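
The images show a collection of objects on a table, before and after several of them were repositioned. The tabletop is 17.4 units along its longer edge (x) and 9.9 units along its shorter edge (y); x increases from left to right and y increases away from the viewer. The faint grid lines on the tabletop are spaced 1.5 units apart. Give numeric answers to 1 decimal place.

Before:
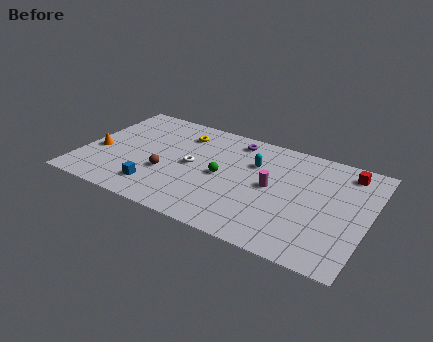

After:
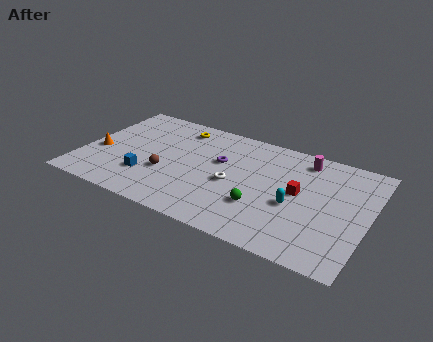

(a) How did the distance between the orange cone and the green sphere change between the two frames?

+2.6

The distance was about 7.6 in the first image and 10.2 in the second, so they moved 2.6 units further apart.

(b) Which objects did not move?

the orange cone and the brown sphere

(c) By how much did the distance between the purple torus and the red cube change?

-1.9

The distance was about 6.9 in the first image and 5.0 in the second, so they moved 1.9 units closer together.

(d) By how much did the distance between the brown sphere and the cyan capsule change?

+1.9

The distance was about 5.9 in the first image and 7.8 in the second, so they moved 1.9 units further apart.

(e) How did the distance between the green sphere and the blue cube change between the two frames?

+2.4

The distance was about 4.6 in the first image and 7.0 in the second, so they moved 2.4 units further apart.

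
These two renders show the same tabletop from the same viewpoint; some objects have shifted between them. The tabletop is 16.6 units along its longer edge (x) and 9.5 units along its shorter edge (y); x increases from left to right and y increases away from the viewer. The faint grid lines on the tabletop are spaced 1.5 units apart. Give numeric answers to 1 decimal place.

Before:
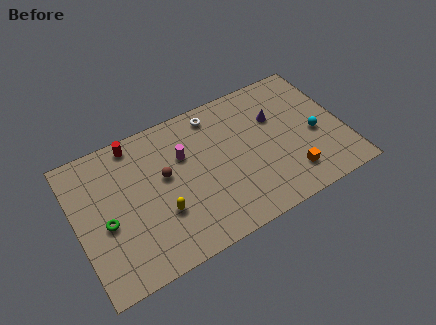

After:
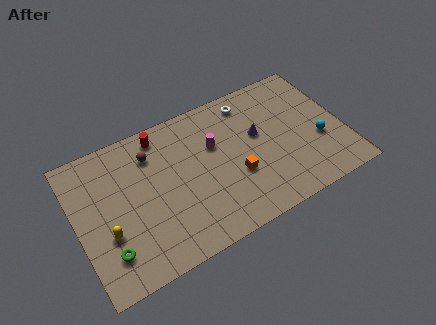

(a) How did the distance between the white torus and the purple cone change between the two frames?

-1.6

They were about 4.1 units apart before and 2.5 after — 1.6 units closer together.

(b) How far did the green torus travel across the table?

1.9

The green torus moved from about (1.7, 4.1) to (1.6, 2.2), a distance of √(0.1² + 1.9²) ≈ 1.9.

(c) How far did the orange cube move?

3.5

From (12.9, 2.0) to (9.7, 3.5), the orange cube covered √(3.2² + 1.5²) ≈ 3.5 units.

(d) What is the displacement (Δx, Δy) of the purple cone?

(-1.2, -0.7)

The purple cone was at about (12.6, 6.3) and moved to about (11.4, 5.6).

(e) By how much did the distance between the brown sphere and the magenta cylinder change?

+2.5

They were about 1.5 units apart before and 4.0 after — 2.5 units further apart.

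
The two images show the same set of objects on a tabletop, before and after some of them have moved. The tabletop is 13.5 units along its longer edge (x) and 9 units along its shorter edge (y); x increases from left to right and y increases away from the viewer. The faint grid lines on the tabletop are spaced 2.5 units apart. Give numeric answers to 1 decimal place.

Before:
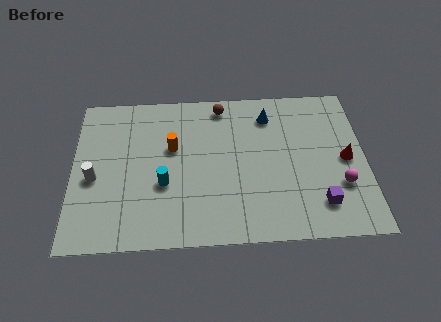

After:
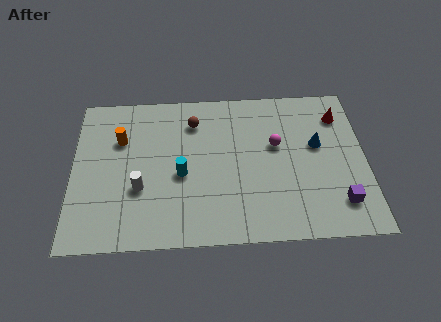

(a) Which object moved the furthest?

the magenta sphere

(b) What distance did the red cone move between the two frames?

2.6

The red cone moved from about (12.6, 4.4) to (12.4, 7.0), a distance of √(0.2² + 2.6²) ≈ 2.6.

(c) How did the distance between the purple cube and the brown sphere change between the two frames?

+0.9

The distance was about 7.4 in the first image and 8.3 in the second, so they moved 0.9 units further apart.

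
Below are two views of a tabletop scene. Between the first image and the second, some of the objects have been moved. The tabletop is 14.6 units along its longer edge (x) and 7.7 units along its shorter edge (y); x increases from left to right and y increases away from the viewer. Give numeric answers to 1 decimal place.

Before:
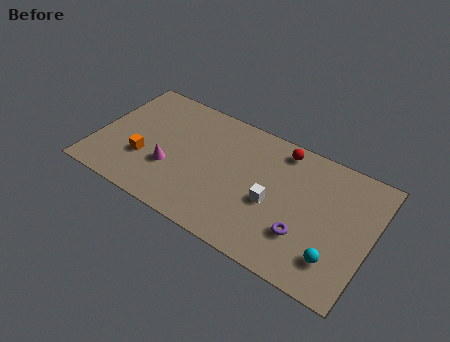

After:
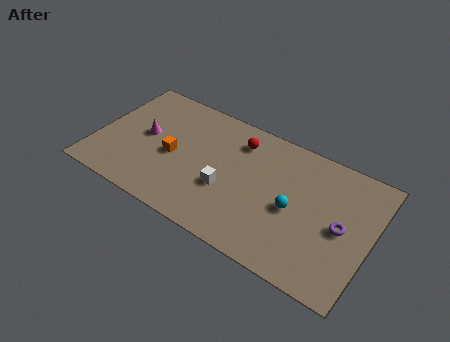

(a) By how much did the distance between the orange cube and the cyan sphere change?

-3.8

The distance was about 10.3 in the first image and 6.5 in the second, so they moved 3.8 units closer together.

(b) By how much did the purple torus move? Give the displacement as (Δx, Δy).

(1.8, 1.4)

From the two frames, the purple torus sits at roughly (11.3, 2.3) before and (13.1, 3.7) after.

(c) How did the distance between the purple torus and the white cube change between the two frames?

+4.0

Before: roughly 2.1 units apart; after: 6.1. That's 4.0 units further apart.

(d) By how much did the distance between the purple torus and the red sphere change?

+1.5

The distance was about 4.8 in the first image and 6.3 in the second, so they moved 1.5 units further apart.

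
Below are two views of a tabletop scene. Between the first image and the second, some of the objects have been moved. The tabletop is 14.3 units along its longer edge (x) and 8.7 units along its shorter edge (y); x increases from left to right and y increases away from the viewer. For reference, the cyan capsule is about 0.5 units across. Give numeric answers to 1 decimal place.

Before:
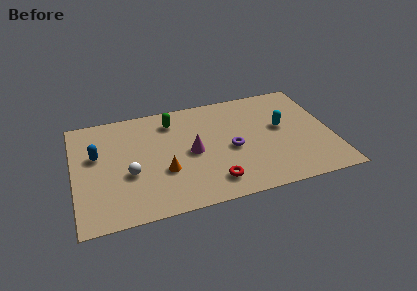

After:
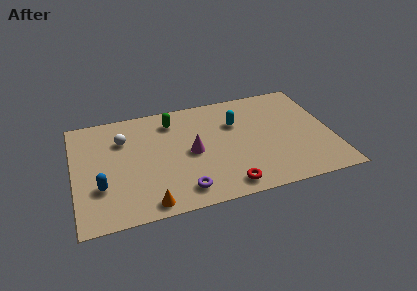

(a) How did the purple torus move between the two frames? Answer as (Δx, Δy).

(-2.9, -2.5)

The purple torus started near (8.7, 3.9) and ended near (5.8, 1.4).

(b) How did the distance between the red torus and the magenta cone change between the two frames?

+0.7

The distance was about 2.8 in the first image and 3.5 in the second, so they moved 0.7 units further apart.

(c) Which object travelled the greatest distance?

the purple torus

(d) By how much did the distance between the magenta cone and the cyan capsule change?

-2.0

They were about 5.1 units apart before and 3.1 after — 2.0 units closer together.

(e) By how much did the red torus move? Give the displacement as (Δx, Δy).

(0.7, -0.5)

From the two frames, the red torus sits at roughly (7.5, 1.6) before and (8.2, 1.1) after.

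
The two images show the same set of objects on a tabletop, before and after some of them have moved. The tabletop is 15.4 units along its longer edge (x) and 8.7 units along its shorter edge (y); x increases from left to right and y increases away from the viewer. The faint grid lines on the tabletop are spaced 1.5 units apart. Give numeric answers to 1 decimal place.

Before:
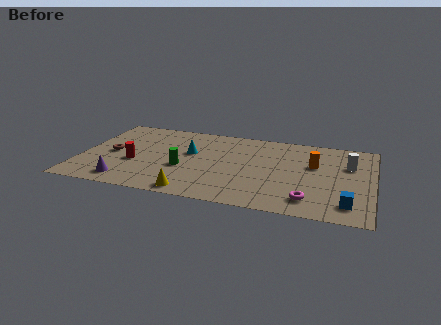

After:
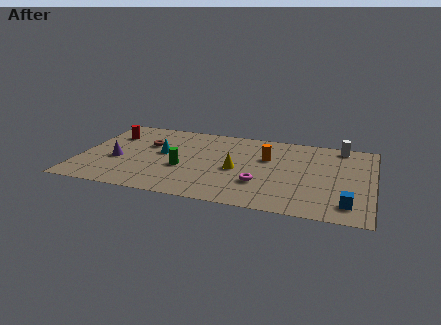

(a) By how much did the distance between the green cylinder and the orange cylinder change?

-2.3

They were about 7.1 units apart before and 4.8 after — 2.3 units closer together.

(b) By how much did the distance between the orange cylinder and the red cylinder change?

-1.2

The distance was about 9.6 in the first image and 8.4 in the second, so they moved 1.2 units closer together.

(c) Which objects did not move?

the green cylinder and the blue cube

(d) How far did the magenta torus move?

2.8

The magenta torus was near (12.2, 1.6) before and (9.6, 2.7) after, so it travelled √(2.6² + 1.1²) ≈ 2.8 units.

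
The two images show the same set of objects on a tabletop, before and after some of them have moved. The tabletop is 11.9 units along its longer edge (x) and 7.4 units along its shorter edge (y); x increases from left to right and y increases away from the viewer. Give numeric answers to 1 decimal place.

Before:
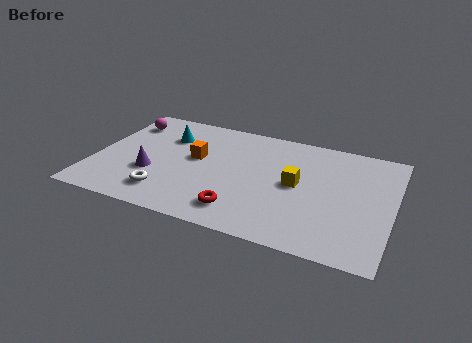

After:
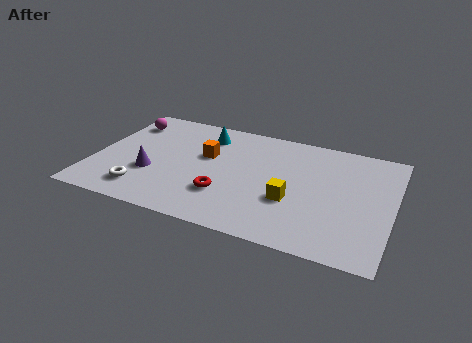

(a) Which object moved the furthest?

the cyan cone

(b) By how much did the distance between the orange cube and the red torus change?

-1.0

The distance was about 3.5 in the first image and 2.5 in the second, so they moved 1.0 units closer together.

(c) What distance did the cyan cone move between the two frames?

1.6

From (2.7, 5.3) to (4.2, 5.9), the cyan cone covered √(1.5² + 0.6²) ≈ 1.6 units.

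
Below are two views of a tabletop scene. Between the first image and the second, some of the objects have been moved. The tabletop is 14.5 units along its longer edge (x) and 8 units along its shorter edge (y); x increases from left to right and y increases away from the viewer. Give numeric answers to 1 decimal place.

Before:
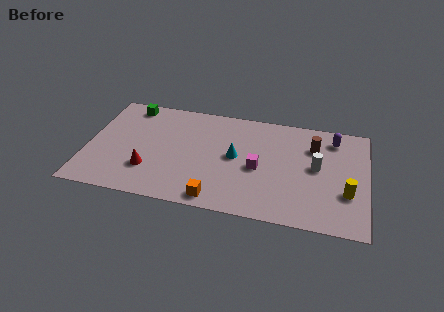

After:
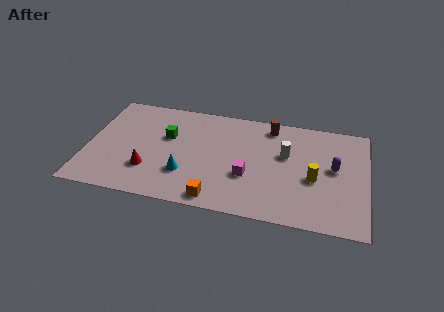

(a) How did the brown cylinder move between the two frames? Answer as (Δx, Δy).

(-2.3, 1.1)

The brown cylinder started near (11.7, 5.8) and ended near (9.4, 6.9).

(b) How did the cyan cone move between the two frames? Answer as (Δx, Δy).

(-2.5, -1.8)

The cyan cone started near (7.7, 4.2) and ended near (5.2, 2.4).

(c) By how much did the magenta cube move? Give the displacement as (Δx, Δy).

(-0.5, -0.7)

The magenta cube started near (8.9, 3.6) and ended near (8.4, 2.9).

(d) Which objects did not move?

the red cone and the orange cube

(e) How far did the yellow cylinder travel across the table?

1.8

From (13.5, 2.7) to (11.8, 3.4), the yellow cylinder covered √(1.7² + 0.7²) ≈ 1.8 units.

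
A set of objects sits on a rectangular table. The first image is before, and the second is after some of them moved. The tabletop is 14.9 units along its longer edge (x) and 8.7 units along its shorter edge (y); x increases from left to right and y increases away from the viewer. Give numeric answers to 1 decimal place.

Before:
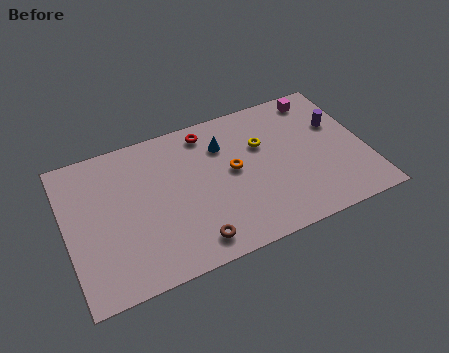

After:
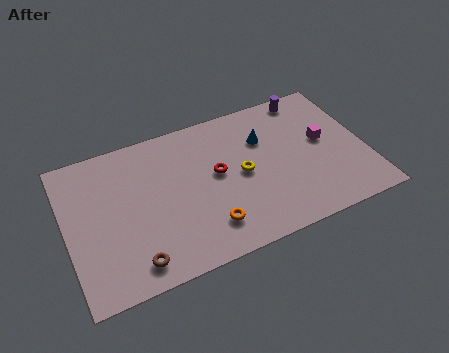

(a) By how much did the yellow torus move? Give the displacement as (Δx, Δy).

(-1.2, -1.4)

The yellow torus was at about (9.9, 5.7) and moved to about (8.7, 4.3).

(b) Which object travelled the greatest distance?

the orange torus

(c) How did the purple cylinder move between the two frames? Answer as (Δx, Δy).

(-1.2, 2.2)

From the two frames, the purple cylinder sits at roughly (13.7, 5.6) before and (12.5, 7.8) after.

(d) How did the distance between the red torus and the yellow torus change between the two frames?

-1.9

Before: roughly 3.2 units apart; after: 1.3. That's 1.9 units closer together.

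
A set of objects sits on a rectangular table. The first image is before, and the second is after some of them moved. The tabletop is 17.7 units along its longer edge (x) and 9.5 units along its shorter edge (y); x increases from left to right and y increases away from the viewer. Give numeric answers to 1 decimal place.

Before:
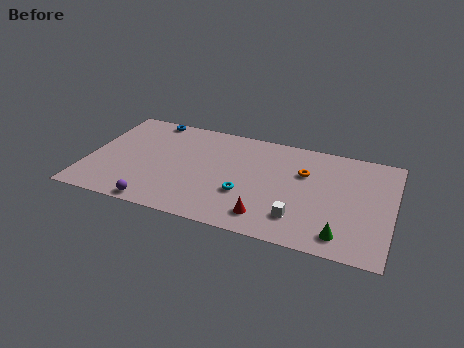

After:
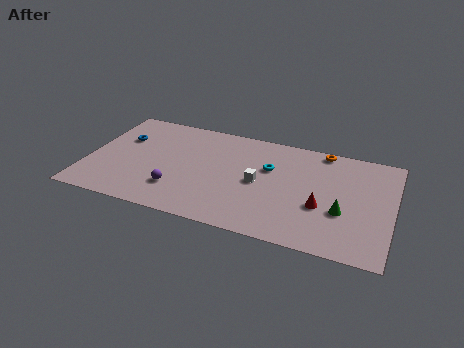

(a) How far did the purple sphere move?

2.0

The purple sphere moved from about (4.4, 0.8) to (5.4, 2.5), a distance of √(1.0² + 1.7²) ≈ 2.0.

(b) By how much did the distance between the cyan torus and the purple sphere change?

+0.7

The distance was about 5.5 in the first image and 6.2 in the second, so they moved 0.7 units further apart.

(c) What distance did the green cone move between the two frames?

2.0

From (15.0, 1.5) to (14.9, 3.5), the green cone covered √(0.1² + 2.0²) ≈ 2.0 units.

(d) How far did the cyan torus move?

3.0

From (9.3, 3.3) to (10.5, 6.1), the cyan torus covered √(1.2² + 2.8²) ≈ 3.0 units.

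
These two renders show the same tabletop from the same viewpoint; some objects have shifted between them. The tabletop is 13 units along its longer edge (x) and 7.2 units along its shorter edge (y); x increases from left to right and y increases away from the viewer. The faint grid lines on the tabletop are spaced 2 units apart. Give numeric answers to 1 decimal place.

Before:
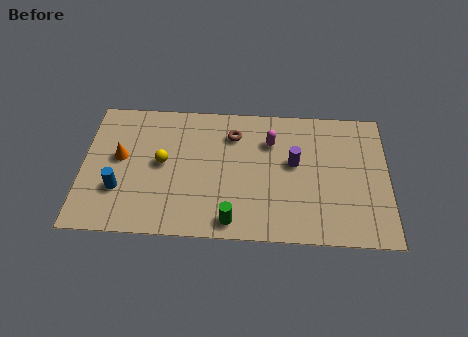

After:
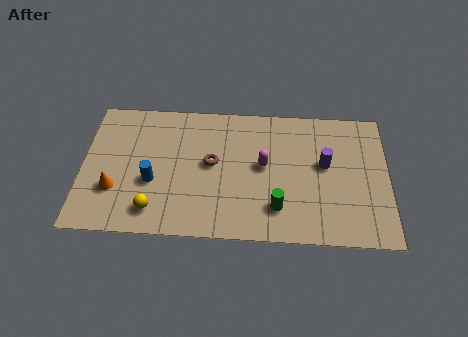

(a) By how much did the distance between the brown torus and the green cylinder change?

-1.0

The distance was about 4.6 in the first image and 3.6 in the second, so they moved 1.0 units closer together.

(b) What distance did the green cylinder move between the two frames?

2.1

The green cylinder was near (6.4, 0.9) before and (8.3, 1.7) after, so it travelled √(1.9² + 0.8²) ≈ 2.1 units.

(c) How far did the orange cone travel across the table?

1.7

The orange cone was near (1.6, 4.0) before and (1.4, 2.3) after, so it travelled √(0.2² + 1.7²) ≈ 1.7 units.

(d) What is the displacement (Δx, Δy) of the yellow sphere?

(-0.3, -2.5)

The yellow sphere started near (3.4, 3.8) and ended near (3.1, 1.3).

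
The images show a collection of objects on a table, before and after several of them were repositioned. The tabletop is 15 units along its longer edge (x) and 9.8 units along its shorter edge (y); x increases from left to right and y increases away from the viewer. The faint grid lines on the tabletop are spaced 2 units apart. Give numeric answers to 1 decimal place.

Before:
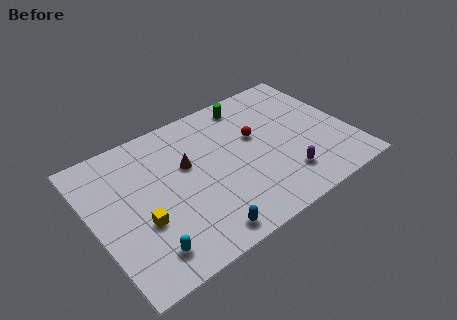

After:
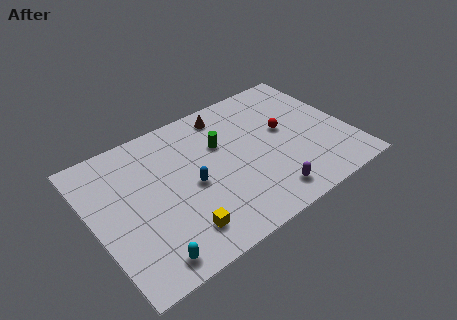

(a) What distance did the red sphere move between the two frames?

1.7

The red sphere moved from about (9.7, 5.9) to (11.4, 5.5), a distance of √(1.7² + 0.4²) ≈ 1.7.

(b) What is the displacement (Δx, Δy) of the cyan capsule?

(0.0, -0.5)

The cyan capsule started near (2.4, 1.7) and ended near (2.4, 1.2).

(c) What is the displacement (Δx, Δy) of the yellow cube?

(1.9, -1.7)

From the two frames, the yellow cube sits at roughly (2.5, 3.6) before and (4.4, 1.9) after.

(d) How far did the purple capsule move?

1.4

The purple capsule moved from about (10.7, 2.2) to (9.5, 1.5), a distance of √(1.2² + 0.7²) ≈ 1.4.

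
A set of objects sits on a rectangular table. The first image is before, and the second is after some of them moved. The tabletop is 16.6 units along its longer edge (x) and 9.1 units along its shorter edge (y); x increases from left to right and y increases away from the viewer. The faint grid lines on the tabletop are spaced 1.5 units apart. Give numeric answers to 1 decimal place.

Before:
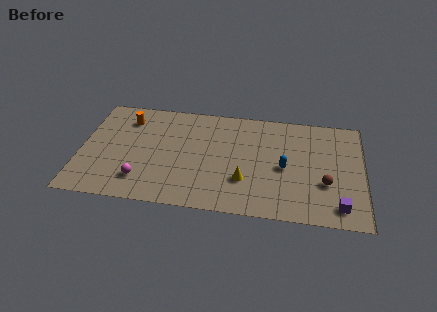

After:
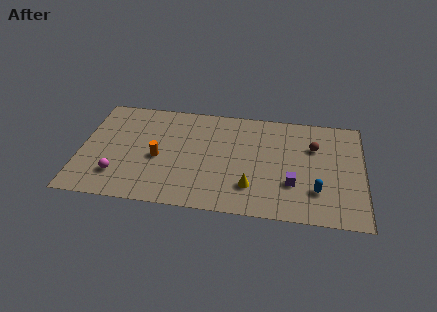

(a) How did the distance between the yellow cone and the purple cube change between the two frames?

-3.2

The distance was about 5.7 in the first image and 2.5 in the second, so they moved 3.2 units closer together.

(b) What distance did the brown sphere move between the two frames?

3.1

The brown sphere was near (14.4, 3.2) before and (13.7, 6.2) after, so it travelled √(0.7² + 3.0²) ≈ 3.1 units.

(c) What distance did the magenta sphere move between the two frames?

1.4

The magenta sphere was near (3.7, 2.0) before and (2.3, 2.2) after, so it travelled √(1.4² + 0.2²) ≈ 1.4 units.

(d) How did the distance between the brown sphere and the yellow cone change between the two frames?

+0.6

They were about 4.7 units apart before and 5.3 after — 0.6 units further apart.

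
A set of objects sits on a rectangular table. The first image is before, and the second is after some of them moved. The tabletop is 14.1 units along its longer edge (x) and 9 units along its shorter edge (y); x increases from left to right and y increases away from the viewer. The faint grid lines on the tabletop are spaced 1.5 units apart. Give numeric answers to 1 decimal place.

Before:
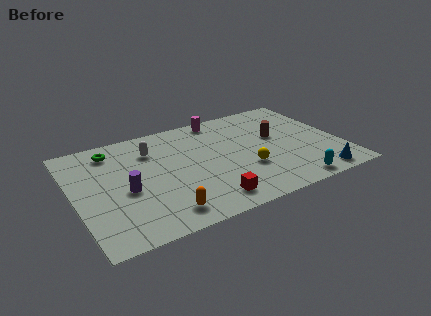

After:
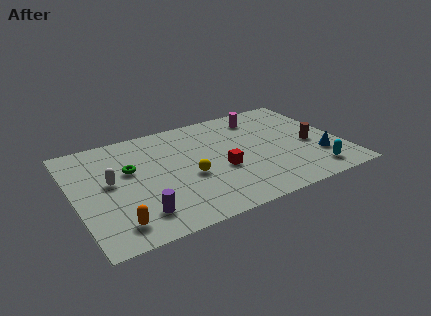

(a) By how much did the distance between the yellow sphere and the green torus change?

-4.5

They were about 7.9 units apart before and 3.4 after — 4.5 units closer together.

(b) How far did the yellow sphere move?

3.1

The yellow sphere was near (8.9, 3.1) before and (5.9, 3.7) after, so it travelled √(3.0² + 0.6²) ≈ 3.1 units.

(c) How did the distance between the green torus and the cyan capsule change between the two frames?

-0.8

Before: roughly 10.9 units apart; after: 10.1. That's 0.8 units closer together.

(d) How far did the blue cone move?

1.6

The blue cone moved from about (12.4, 1.0) to (12.7, 2.6), a distance of √(0.3² + 1.6²) ≈ 1.6.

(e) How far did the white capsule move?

3.0

From (4.3, 6.7) to (1.9, 4.9), the white capsule covered √(2.4² + 1.8²) ≈ 3.0 units.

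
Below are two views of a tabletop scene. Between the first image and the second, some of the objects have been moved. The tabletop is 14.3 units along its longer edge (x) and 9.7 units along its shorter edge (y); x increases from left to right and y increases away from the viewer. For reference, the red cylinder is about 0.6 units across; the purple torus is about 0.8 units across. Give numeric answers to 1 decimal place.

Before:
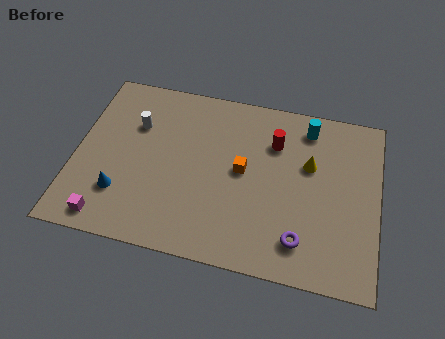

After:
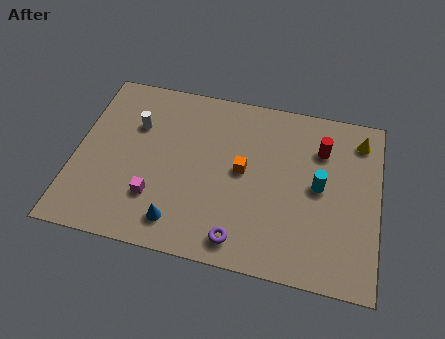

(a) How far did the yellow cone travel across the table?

3.0

From (11.0, 6.1) to (13.3, 8.0), the yellow cone covered √(2.3² + 1.9²) ≈ 3.0 units.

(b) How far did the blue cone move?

3.0

The blue cone moved from about (2.3, 2.6) to (5.1, 1.6), a distance of √(2.8² + 1.0²) ≈ 3.0.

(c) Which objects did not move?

the orange cube and the white cylinder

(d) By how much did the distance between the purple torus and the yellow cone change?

+4.3

The distance was about 4.2 in the first image and 8.5 in the second, so they moved 4.3 units further apart.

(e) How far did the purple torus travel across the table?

2.9

The purple torus moved from about (10.8, 1.9) to (8.0, 1.3), a distance of √(2.8² + 0.6²) ≈ 2.9.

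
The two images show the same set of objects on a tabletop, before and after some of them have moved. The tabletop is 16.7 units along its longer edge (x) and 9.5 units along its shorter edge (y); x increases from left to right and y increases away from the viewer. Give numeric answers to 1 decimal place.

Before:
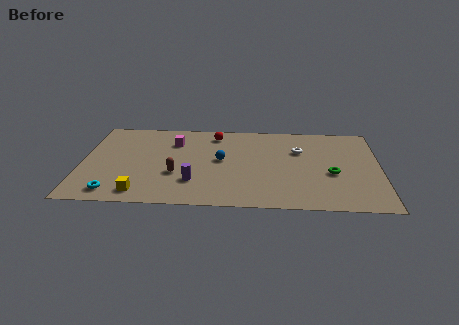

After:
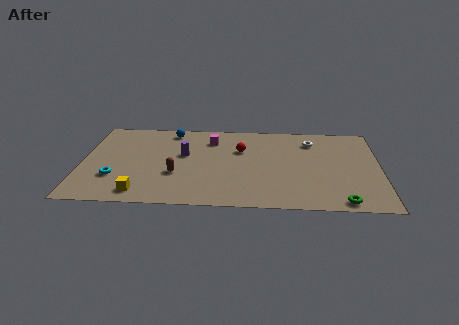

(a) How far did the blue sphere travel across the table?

4.3

The blue sphere moved from about (7.8, 5.1) to (4.9, 8.3), a distance of √(2.9² + 3.2²) ≈ 4.3.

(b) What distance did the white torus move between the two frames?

1.3

The white torus was near (12.2, 6.4) before and (12.9, 7.5) after, so it travelled √(0.7² + 1.1²) ≈ 1.3 units.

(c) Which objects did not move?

the yellow cube and the brown capsule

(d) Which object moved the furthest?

the blue sphere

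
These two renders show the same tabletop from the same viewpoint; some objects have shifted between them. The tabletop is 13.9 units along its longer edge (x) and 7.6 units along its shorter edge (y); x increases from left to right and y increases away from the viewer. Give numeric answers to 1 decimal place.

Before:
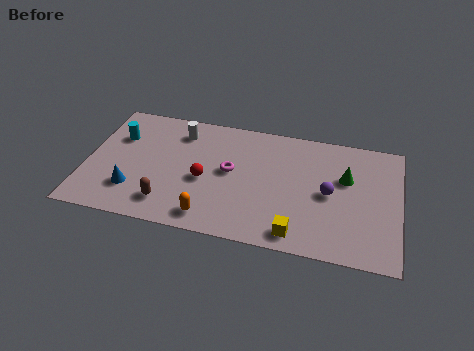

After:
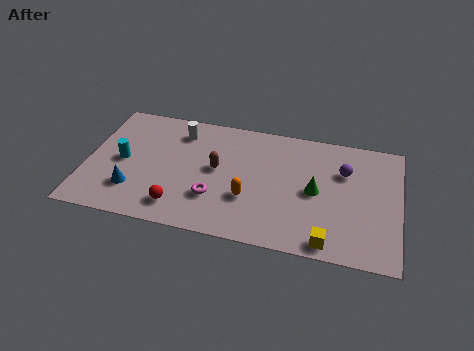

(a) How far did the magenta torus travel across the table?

1.9

From (6.4, 4.1) to (5.8, 2.3), the magenta torus covered √(0.6² + 1.8²) ≈ 1.9 units.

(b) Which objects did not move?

the white cylinder and the blue cone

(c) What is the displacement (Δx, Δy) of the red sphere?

(-1.0, -1.9)

From the two frames, the red sphere sits at roughly (5.3, 3.3) before and (4.3, 1.4) after.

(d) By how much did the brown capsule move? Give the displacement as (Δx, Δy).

(2.0, 2.6)

The brown capsule was at about (3.8, 1.5) and moved to about (5.8, 4.1).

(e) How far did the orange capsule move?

2.2

The orange capsule moved from about (5.7, 1.1) to (7.3, 2.6), a distance of √(1.6² + 1.5²) ≈ 2.2.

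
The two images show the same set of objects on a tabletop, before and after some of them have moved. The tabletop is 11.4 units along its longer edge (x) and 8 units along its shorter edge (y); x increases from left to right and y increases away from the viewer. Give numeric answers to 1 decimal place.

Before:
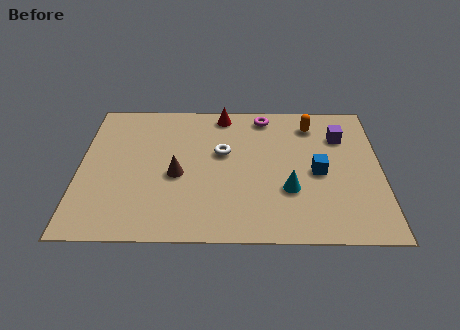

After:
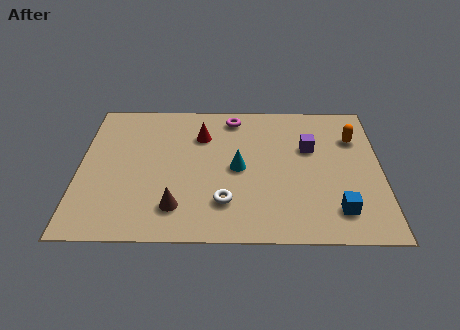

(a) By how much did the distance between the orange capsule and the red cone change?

+2.3

Before: roughly 3.5 units apart; after: 5.8. That's 2.3 units further apart.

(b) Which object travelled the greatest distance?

the white torus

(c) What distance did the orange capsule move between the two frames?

1.8

The orange capsule was near (8.8, 6.5) before and (10.4, 5.7) after, so it travelled √(1.6² + 0.8²) ≈ 1.8 units.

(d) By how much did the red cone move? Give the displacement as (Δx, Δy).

(-0.8, -1.3)

From the two frames, the red cone sits at roughly (5.4, 7.1) before and (4.6, 5.8) after.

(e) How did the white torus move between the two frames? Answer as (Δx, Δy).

(0.1, -2.8)

The white torus was at about (5.4, 4.8) and moved to about (5.5, 2.0).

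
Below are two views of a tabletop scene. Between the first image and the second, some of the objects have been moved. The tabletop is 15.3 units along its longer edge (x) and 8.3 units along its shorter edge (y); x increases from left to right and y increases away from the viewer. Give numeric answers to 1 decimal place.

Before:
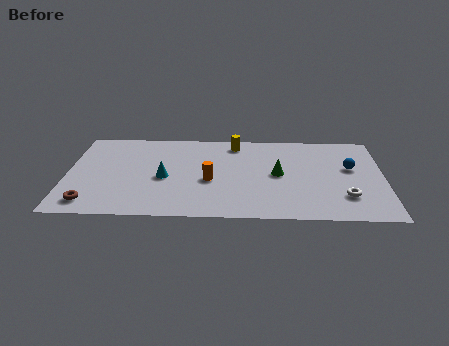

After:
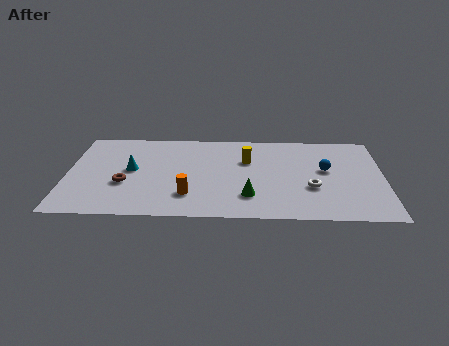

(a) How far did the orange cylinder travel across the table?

1.7

The orange cylinder moved from about (6.9, 3.5) to (5.9, 2.1), a distance of √(1.0² + 1.4²) ≈ 1.7.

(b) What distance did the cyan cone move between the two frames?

1.7

The cyan cone was near (4.7, 3.7) before and (3.1, 4.4) after, so it travelled √(1.6² + 0.7²) ≈ 1.7 units.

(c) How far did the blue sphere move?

1.2

From (13.7, 4.9) to (12.5, 4.7), the blue sphere covered √(1.2² + 0.2²) ≈ 1.2 units.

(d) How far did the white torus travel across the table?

1.8

The white torus was near (13.4, 2.2) before and (11.8, 3.0) after, so it travelled √(1.6² + 0.8²) ≈ 1.8 units.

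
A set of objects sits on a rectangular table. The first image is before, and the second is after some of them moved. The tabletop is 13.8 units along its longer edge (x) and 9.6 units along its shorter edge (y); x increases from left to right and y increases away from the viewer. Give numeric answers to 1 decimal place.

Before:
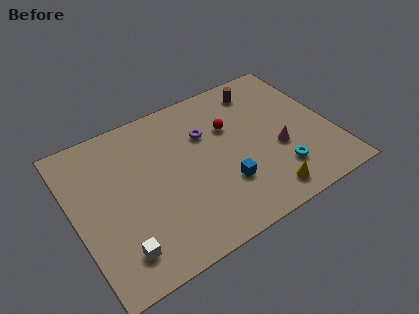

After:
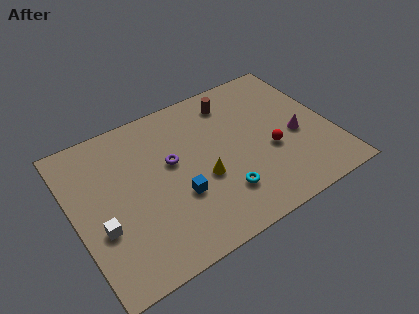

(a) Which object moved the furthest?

the yellow cone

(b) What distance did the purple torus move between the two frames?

2.2

The purple torus was near (7.3, 6.5) before and (5.3, 5.6) after, so it travelled √(2.0² + 0.9²) ≈ 2.2 units.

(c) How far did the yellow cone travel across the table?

3.8

The yellow cone moved from about (9.6, 1.3) to (6.7, 3.8), a distance of √(2.9² + 2.5²) ≈ 3.8.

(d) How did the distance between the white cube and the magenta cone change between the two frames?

+1.6

They were about 9.1 units apart before and 10.7 after — 1.6 units further apart.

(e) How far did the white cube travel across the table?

1.8

From (1.9, 1.8) to (1.2, 3.5), the white cube covered √(0.7² + 1.7²) ≈ 1.8 units.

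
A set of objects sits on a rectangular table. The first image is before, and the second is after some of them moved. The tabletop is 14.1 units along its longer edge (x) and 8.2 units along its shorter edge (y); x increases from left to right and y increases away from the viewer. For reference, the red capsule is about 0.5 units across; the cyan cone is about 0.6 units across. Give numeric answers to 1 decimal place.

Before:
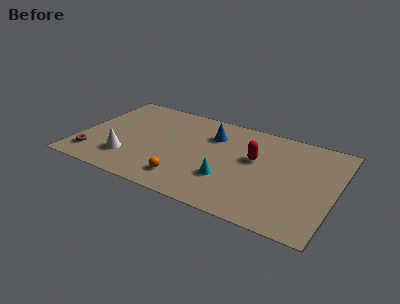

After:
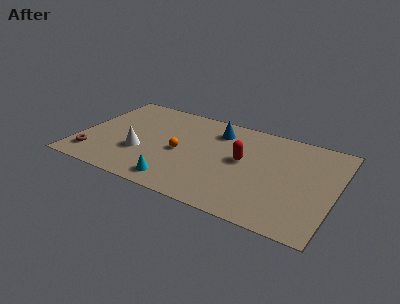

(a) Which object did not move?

the brown torus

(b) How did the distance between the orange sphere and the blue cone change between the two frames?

-1.3

The distance was about 4.5 in the first image and 3.2 in the second, so they moved 1.3 units closer together.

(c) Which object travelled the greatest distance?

the cyan cone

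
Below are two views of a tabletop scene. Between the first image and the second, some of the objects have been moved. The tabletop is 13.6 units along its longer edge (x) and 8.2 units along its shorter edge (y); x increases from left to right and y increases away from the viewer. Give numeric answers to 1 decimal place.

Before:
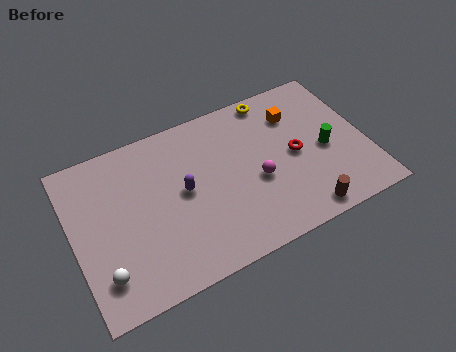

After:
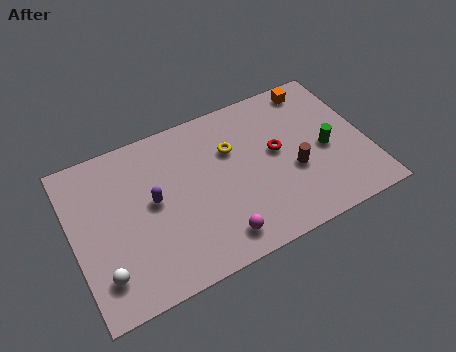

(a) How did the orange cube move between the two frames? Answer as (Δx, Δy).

(1.1, 1.1)

From the two frames, the orange cube sits at roughly (10.6, 6.1) before and (11.7, 7.2) after.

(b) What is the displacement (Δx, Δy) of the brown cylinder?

(-0.1, 2.3)

The brown cylinder was at about (10.2, 0.9) and moved to about (10.1, 3.2).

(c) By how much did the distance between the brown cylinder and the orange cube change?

-0.9

The distance was about 5.2 in the first image and 4.3 in the second, so they moved 0.9 units closer together.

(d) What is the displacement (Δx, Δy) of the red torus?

(-0.8, 0.5)

The red torus was at about (10.3, 4.0) and moved to about (9.5, 4.5).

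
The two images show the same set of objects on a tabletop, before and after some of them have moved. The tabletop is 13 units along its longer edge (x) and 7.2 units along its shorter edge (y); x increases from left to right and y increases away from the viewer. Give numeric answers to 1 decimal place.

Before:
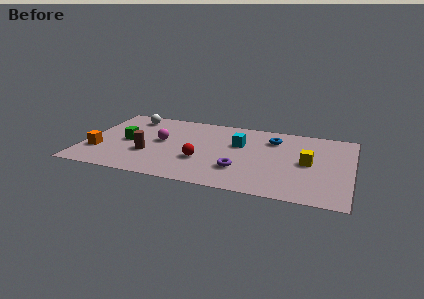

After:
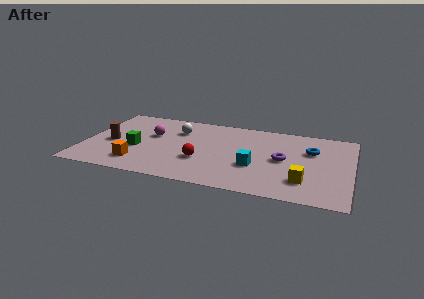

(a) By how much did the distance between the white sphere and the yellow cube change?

-2.0

The distance was about 9.2 in the first image and 7.2 in the second, so they moved 2.0 units closer together.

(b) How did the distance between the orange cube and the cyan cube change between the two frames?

-1.4

Before: roughly 7.1 units apart; after: 5.7. That's 1.4 units closer together.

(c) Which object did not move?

the red sphere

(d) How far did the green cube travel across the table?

0.8

The green cube was near (2.1, 3.5) before and (2.6, 2.9) after, so it travelled √(0.5² + 0.6²) ≈ 0.8 units.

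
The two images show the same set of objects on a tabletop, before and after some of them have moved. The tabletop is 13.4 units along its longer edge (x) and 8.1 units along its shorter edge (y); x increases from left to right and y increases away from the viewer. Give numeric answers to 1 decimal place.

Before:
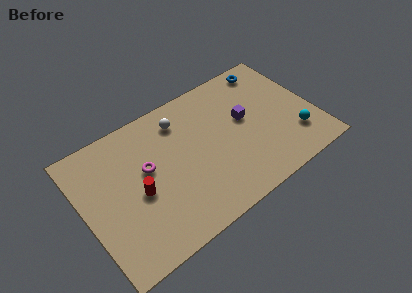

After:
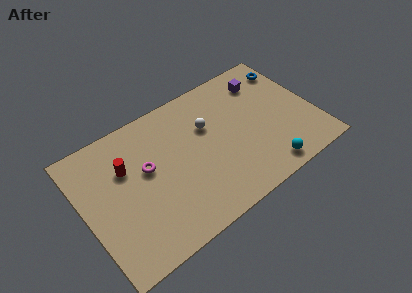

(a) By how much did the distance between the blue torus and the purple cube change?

-1.6

The distance was about 3.2 in the first image and 1.6 in the second, so they moved 1.6 units closer together.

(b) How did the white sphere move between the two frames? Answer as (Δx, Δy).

(1.4, -1.2)

From the two frames, the white sphere sits at roughly (6.0, 6.5) before and (7.4, 5.3) after.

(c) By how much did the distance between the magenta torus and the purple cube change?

+1.7

The distance was about 5.8 in the first image and 7.5 in the second, so they moved 1.7 units further apart.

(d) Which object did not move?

the magenta torus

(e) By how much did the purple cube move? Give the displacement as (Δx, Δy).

(1.5, 1.8)

From the two frames, the purple cube sits at roughly (9.5, 4.6) before and (11.0, 6.4) after.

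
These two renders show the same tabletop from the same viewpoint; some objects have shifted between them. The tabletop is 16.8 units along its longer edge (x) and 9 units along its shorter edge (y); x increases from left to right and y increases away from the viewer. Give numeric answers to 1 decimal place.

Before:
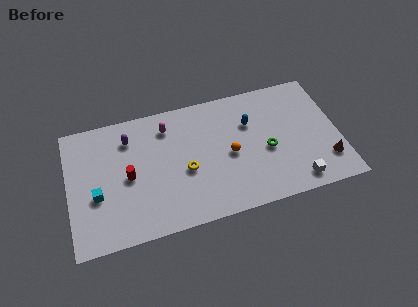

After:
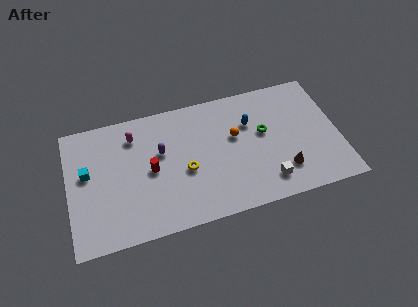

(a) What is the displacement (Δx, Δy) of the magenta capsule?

(-2.1, -0.1)

The magenta capsule started near (6.3, 7.2) and ended near (4.2, 7.1).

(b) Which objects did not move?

the blue capsule and the yellow torus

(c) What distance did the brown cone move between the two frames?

2.7

The brown cone was near (15.9, 2.2) before and (13.2, 2.2) after, so it travelled √(2.7² + 0.0²) ≈ 2.7 units.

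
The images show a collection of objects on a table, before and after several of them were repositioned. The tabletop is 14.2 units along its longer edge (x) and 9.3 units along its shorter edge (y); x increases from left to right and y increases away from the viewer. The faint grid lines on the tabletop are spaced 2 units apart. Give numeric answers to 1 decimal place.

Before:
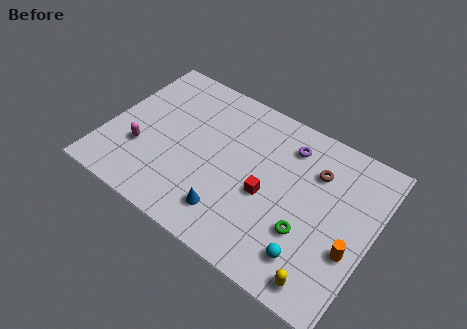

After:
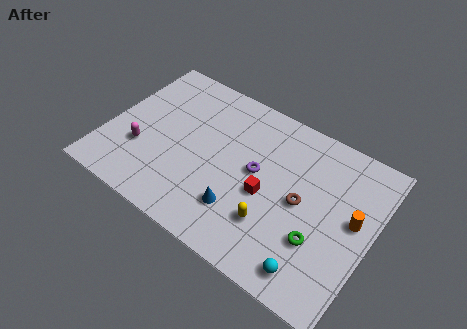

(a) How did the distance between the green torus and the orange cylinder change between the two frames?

+0.3

Before: roughly 2.3 units apart; after: 2.6. That's 0.3 units further apart.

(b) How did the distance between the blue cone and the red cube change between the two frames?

-0.7

Before: roughly 2.6 units apart; after: 1.9. That's 0.7 units closer together.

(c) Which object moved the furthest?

the yellow capsule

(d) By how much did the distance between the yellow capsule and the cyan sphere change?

+1.5

Before: roughly 1.2 units apart; after: 2.7. That's 1.5 units further apart.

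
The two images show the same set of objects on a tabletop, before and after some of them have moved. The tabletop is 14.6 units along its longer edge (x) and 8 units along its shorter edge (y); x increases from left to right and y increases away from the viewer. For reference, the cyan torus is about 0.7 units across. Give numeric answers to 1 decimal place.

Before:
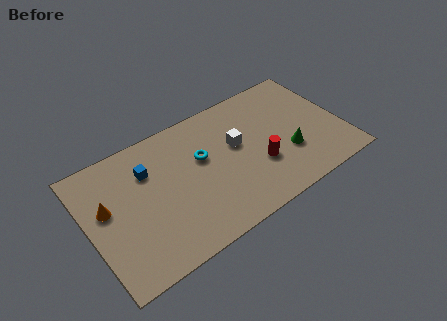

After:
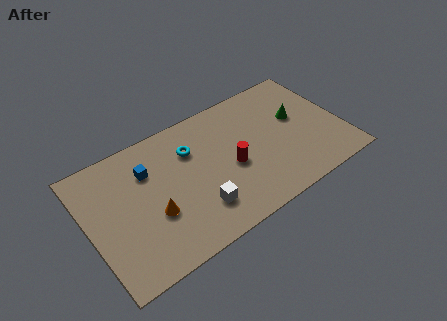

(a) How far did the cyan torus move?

0.9

The cyan torus moved from about (6.6, 4.9) to (6.1, 5.7), a distance of √(0.5² + 0.8²) ≈ 0.9.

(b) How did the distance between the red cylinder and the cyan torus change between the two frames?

-0.7

Before: roughly 3.7 units apart; after: 3.0. That's 0.7 units closer together.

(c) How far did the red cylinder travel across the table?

1.7

The red cylinder moved from about (9.6, 2.8) to (8.1, 3.5), a distance of √(1.5² + 0.7²) ≈ 1.7.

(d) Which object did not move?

the blue cube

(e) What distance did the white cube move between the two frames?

3.8

From (8.6, 4.7) to (5.9, 2.0), the white cube covered √(2.7² + 2.7²) ≈ 3.8 units.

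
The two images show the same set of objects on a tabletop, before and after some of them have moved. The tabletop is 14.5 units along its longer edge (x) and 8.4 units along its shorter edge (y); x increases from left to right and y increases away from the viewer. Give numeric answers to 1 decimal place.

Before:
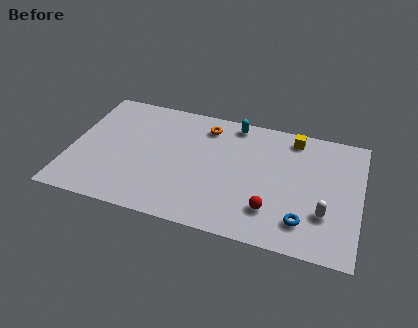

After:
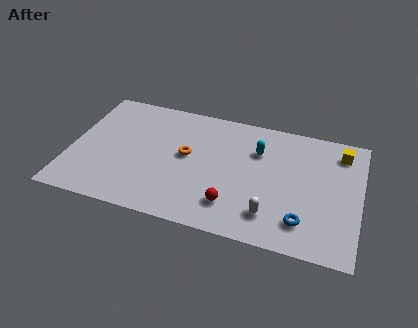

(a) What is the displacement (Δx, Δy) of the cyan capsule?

(1.3, -1.6)

From the two frames, the cyan capsule sits at roughly (8.0, 7.5) before and (9.3, 5.9) after.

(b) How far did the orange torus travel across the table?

2.4

From (6.6, 6.9) to (5.8, 4.6), the orange torus covered √(0.8² + 2.3²) ≈ 2.4 units.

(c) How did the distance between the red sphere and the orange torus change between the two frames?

-2.3

The distance was about 6.0 in the first image and 3.7 in the second, so they moved 2.3 units closer together.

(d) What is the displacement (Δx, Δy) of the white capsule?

(-2.6, -0.8)

The white capsule started near (12.8, 2.6) and ended near (10.2, 1.8).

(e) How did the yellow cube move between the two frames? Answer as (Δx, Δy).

(2.4, -0.4)

From the two frames, the yellow cube sits at roughly (11.0, 7.3) before and (13.4, 6.9) after.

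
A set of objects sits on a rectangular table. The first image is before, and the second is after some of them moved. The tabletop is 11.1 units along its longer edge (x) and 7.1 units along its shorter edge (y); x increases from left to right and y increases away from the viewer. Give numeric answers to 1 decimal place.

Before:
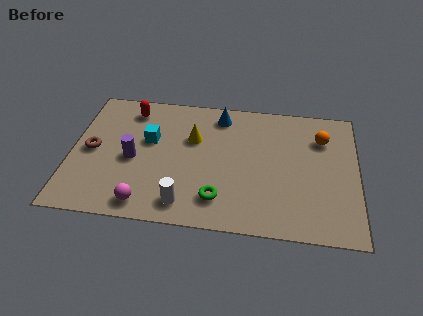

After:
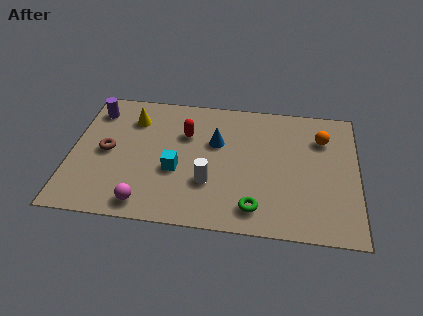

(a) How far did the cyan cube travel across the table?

1.9

The cyan cube moved from about (3.0, 4.3) to (4.1, 2.8), a distance of √(1.1² + 1.5²) ≈ 1.9.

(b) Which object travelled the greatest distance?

the purple cylinder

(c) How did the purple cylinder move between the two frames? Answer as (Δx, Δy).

(-1.6, 2.5)

From the two frames, the purple cylinder sits at roughly (2.4, 3.2) before and (0.8, 5.7) after.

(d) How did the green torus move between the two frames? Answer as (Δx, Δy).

(1.4, -0.3)

The green torus started near (5.8, 1.5) and ended near (7.2, 1.2).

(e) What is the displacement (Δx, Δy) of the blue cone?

(-0.1, -1.5)

The blue cone started near (5.7, 6.0) and ended near (5.6, 4.5).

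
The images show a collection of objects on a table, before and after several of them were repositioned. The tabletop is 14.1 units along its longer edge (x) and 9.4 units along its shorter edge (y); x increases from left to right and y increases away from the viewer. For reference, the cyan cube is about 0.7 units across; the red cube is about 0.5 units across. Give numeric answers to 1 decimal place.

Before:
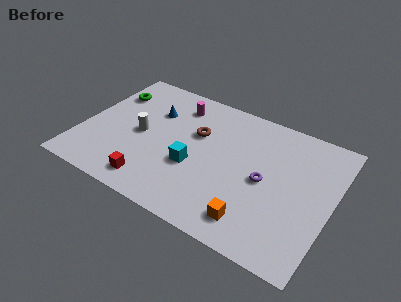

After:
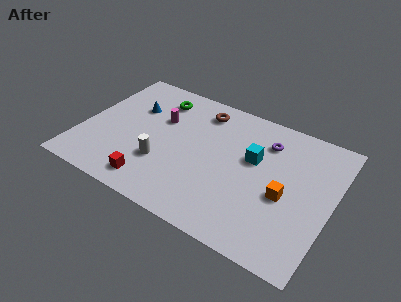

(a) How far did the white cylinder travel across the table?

2.1

The white cylinder moved from about (3.3, 4.5) to (4.8, 3.0), a distance of √(1.5² + 1.5²) ≈ 2.1.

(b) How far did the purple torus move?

2.7

From (10.4, 4.5) to (10.1, 7.2), the purple torus covered √(0.3² + 2.7²) ≈ 2.7 units.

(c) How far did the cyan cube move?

3.7

From (6.5, 3.6) to (9.6, 5.7), the cyan cube covered √(3.1² + 2.1²) ≈ 3.7 units.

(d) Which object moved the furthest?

the cyan cube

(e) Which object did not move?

the red cube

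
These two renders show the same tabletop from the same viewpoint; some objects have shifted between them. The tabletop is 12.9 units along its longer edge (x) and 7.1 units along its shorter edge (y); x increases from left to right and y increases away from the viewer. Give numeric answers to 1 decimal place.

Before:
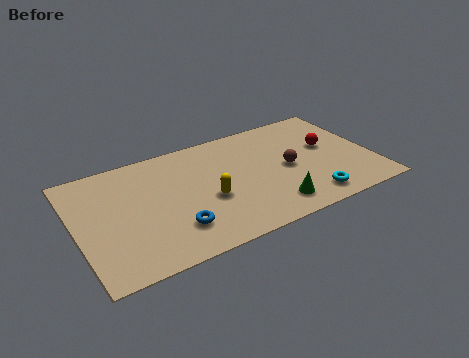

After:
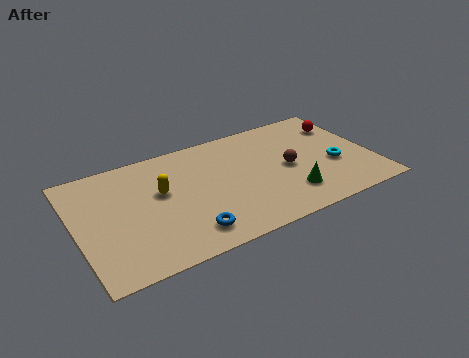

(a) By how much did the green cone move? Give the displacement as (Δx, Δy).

(0.8, 0.4)

The green cone started near (8.2, 1.3) and ended near (9.0, 1.7).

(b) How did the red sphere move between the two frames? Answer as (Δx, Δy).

(0.9, 1.2)

From the two frames, the red sphere sits at roughly (11.1, 4.1) before and (12.0, 5.3) after.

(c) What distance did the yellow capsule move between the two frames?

2.3

The yellow capsule was near (5.6, 2.9) before and (3.7, 4.2) after, so it travelled √(1.9² + 1.3²) ≈ 2.3 units.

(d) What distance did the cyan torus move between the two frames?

2.2

The cyan torus moved from about (9.8, 1.1) to (11.2, 2.8), a distance of √(1.4² + 1.7²) ≈ 2.2.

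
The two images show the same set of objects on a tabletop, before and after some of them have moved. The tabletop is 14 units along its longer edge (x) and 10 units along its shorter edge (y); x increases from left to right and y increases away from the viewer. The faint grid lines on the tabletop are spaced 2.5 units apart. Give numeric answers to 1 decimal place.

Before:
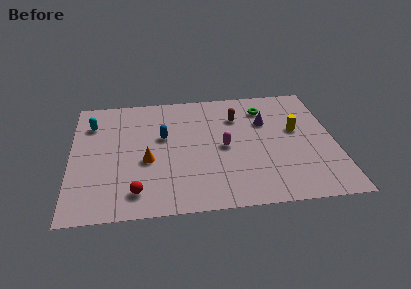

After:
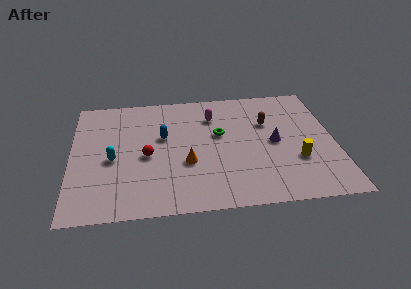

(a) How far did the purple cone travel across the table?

1.8

The purple cone was near (10.4, 6.7) before and (10.8, 4.9) after, so it travelled √(0.4² + 1.8²) ≈ 1.8 units.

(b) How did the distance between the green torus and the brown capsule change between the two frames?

+1.1

They were about 1.6 units apart before and 2.7 after — 1.1 units further apart.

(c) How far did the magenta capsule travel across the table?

2.7

The magenta capsule was near (8.1, 4.8) before and (7.6, 7.5) after, so it travelled √(0.5² + 2.7²) ≈ 2.7 units.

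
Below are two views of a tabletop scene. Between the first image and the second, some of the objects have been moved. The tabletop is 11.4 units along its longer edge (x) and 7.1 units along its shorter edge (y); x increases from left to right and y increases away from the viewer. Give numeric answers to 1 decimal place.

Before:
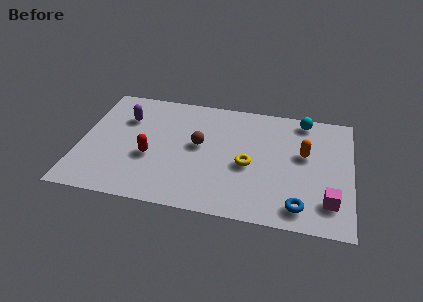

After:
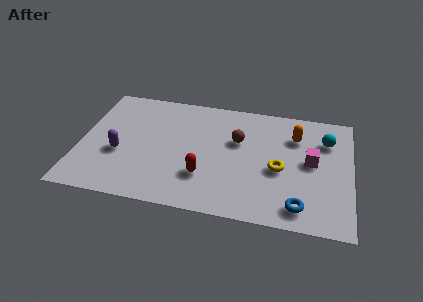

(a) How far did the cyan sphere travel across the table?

1.5

From (9.3, 6.3) to (10.3, 5.2), the cyan sphere covered √(1.0² + 1.1²) ≈ 1.5 units.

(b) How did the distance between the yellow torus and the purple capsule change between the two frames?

+1.1

The distance was about 5.6 in the first image and 6.7 in the second, so they moved 1.1 units further apart.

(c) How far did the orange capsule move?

1.1

From (9.4, 4.2) to (9.0, 5.2), the orange capsule covered √(0.4² + 1.0²) ≈ 1.1 units.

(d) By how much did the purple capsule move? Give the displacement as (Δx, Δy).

(-0.1, -2.2)

The purple capsule was at about (1.8, 5.0) and moved to about (1.7, 2.8).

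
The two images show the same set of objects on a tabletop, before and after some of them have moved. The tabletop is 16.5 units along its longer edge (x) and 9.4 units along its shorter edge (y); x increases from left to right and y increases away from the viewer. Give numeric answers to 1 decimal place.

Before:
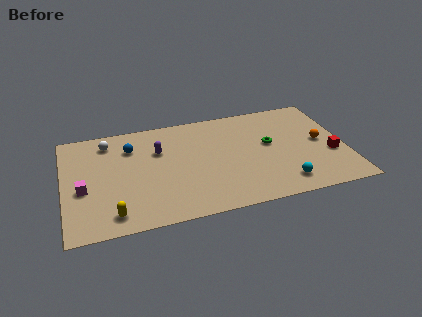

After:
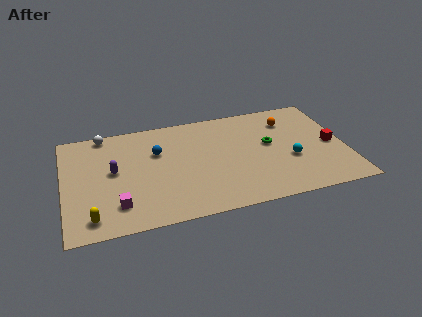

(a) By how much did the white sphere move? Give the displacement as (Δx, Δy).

(-0.2, 0.8)

The white sphere was at about (2.7, 7.8) and moved to about (2.5, 8.6).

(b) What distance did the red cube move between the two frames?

0.9

From (15.6, 3.5) to (15.7, 4.4), the red cube covered √(0.1² + 0.9²) ≈ 0.9 units.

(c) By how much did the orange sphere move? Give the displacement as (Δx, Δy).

(-1.7, 2.4)

From the two frames, the orange sphere sits at roughly (15.1, 4.8) before and (13.4, 7.2) after.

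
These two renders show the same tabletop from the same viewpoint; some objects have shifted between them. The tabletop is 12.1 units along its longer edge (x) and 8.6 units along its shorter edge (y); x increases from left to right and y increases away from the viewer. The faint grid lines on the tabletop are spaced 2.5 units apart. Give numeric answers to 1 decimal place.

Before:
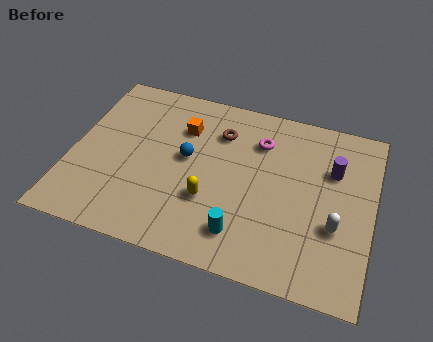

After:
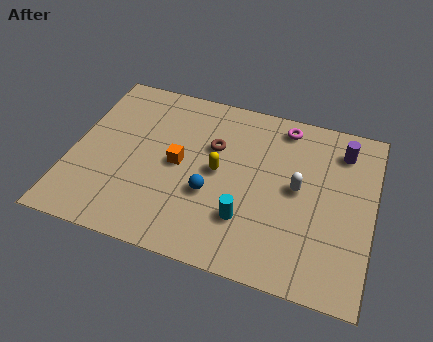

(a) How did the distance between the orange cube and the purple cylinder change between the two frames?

+0.8

They were about 6.1 units apart before and 6.9 after — 0.8 units further apart.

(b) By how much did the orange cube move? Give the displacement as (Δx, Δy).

(0.0, -1.9)

The orange cube started near (4.3, 6.2) and ended near (4.3, 4.3).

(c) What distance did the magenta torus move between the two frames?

1.4

From (7.4, 6.4) to (8.3, 7.5), the magenta torus covered √(0.9² + 1.1²) ≈ 1.4 units.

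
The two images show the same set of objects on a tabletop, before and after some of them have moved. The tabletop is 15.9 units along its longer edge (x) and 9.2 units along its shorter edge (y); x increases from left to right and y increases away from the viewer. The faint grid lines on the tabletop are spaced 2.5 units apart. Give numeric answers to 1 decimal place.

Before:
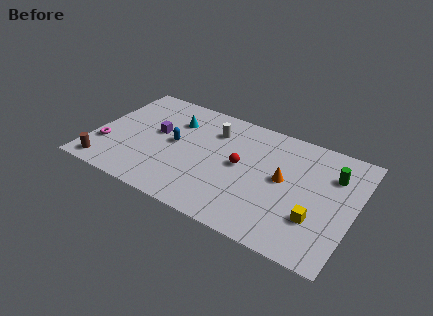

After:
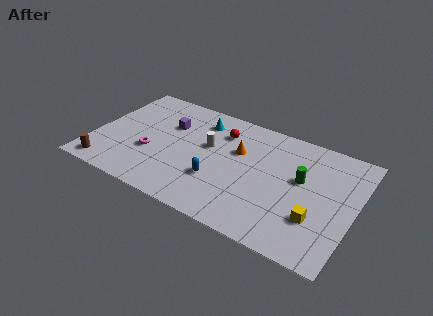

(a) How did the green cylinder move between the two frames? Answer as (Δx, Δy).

(-1.8, -1.2)

The green cylinder started near (14.4, 6.6) and ended near (12.6, 5.4).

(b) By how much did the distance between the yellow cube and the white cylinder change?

-0.5

The distance was about 7.9 in the first image and 7.4 in the second, so they moved 0.5 units closer together.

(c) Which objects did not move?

the yellow cube and the brown cylinder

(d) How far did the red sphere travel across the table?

2.7

The red sphere moved from about (9.0, 4.8) to (7.5, 7.0), a distance of √(1.5² + 2.2²) ≈ 2.7.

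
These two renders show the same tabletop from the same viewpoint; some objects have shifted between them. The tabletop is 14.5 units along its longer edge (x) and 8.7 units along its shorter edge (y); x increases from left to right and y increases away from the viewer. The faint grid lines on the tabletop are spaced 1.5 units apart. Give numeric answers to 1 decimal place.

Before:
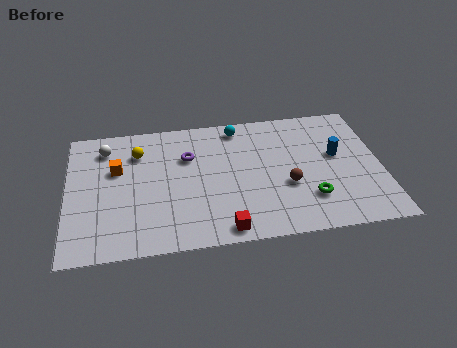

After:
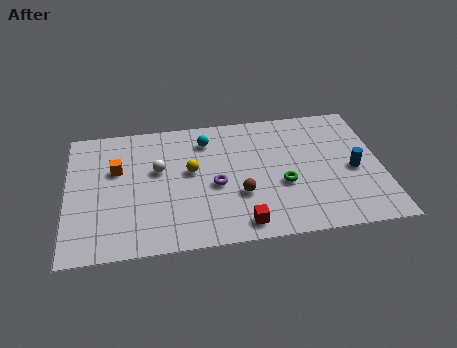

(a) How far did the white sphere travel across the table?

3.0

From (1.8, 7.0) to (4.2, 5.2), the white sphere covered √(2.4² + 1.8²) ≈ 3.0 units.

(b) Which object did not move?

the orange cube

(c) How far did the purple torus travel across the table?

2.4

The purple torus moved from about (5.6, 5.9) to (6.8, 3.8), a distance of √(1.2² + 2.1²) ≈ 2.4.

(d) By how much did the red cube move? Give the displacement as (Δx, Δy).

(0.8, 0.2)

From the two frames, the red cube sits at roughly (7.1, 0.9) before and (7.9, 1.1) after.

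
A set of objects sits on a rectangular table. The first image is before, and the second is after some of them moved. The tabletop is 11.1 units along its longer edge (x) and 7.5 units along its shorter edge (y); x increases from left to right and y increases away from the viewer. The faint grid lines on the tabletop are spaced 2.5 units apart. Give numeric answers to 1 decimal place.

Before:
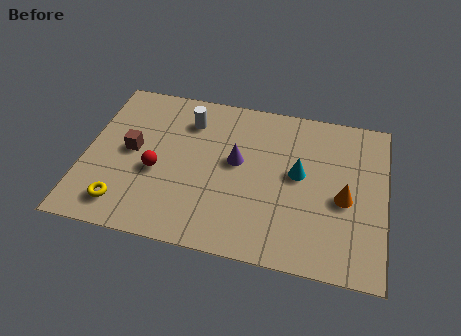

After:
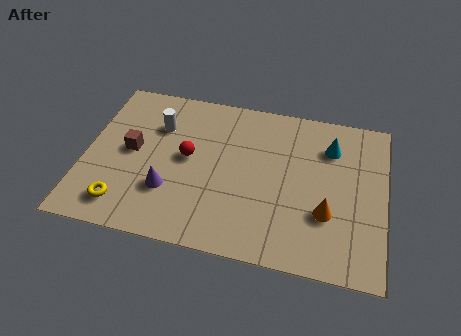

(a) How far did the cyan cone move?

1.9

From (7.9, 4.1) to (9.0, 5.6), the cyan cone covered √(1.1² + 1.5²) ≈ 1.9 units.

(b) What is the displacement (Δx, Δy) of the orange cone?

(-0.6, -0.8)

The orange cone started near (9.6, 3.3) and ended near (9.0, 2.5).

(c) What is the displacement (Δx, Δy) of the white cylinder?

(-1.1, -0.5)

The white cylinder was at about (3.7, 5.8) and moved to about (2.6, 5.3).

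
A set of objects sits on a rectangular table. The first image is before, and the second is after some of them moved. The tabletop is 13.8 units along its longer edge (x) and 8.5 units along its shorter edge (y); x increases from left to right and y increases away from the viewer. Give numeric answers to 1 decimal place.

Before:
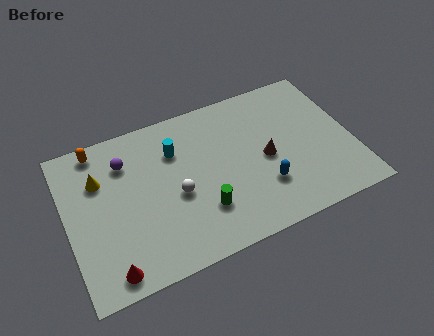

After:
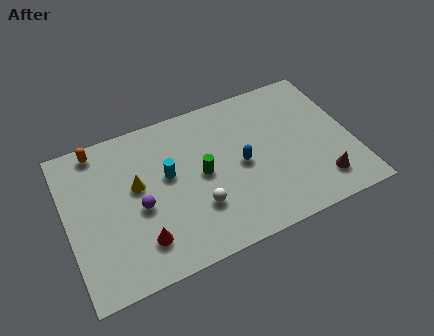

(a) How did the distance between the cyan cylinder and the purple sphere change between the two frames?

-0.5

They were about 2.4 units apart before and 1.9 after — 0.5 units closer together.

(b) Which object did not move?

the orange capsule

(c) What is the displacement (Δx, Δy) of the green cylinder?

(0.2, 1.9)

From the two frames, the green cylinder sits at roughly (6.3, 2.4) before and (6.5, 4.3) after.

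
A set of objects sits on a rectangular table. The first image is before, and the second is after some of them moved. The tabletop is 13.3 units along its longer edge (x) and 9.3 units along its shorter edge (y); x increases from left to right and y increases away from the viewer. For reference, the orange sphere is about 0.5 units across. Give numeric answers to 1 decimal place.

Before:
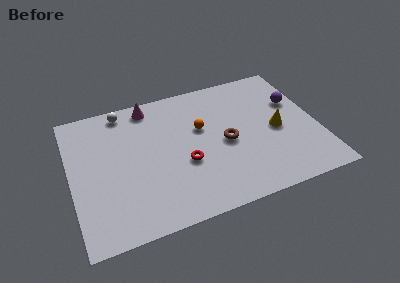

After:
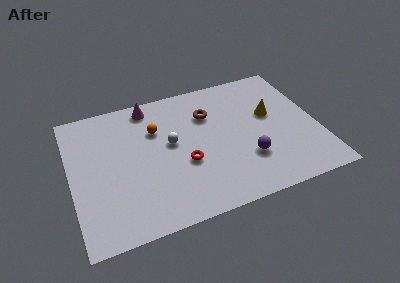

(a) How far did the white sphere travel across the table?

3.9

From (3.1, 8.3) to (5.4, 5.2), the white sphere covered √(2.3² + 3.1²) ≈ 3.9 units.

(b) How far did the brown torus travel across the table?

2.4

From (8.3, 4.3) to (7.6, 6.6), the brown torus covered √(0.7² + 2.3²) ≈ 2.4 units.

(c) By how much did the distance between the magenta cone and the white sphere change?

+1.7

Before: roughly 1.4 units apart; after: 3.1. That's 1.7 units further apart.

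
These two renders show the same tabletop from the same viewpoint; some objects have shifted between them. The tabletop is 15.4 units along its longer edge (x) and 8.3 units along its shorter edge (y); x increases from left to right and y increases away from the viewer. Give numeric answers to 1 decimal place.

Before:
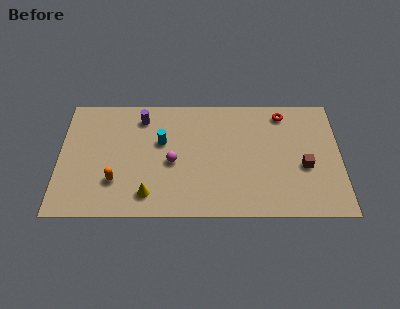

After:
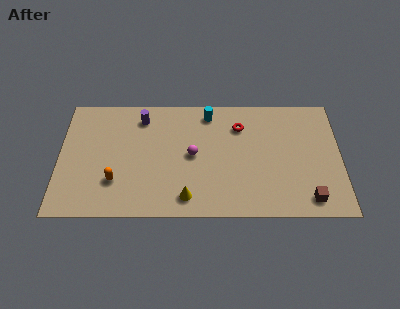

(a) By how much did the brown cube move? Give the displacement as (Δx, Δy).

(0.2, -2.2)

The brown cube started near (13.4, 3.4) and ended near (13.6, 1.2).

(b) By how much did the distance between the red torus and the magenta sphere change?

-3.7

They were about 7.0 units apart before and 3.3 after — 3.7 units closer together.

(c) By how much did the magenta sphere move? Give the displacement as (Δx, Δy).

(1.1, 0.5)

The magenta sphere started near (6.2, 3.7) and ended near (7.3, 4.2).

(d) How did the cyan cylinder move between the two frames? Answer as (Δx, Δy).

(2.6, 2.0)

From the two frames, the cyan cylinder sits at roughly (5.6, 5.1) before and (8.2, 7.1) after.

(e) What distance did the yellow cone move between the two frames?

2.1

The yellow cone was near (4.9, 1.5) before and (7.0, 1.3) after, so it travelled √(2.1² + 0.2²) ≈ 2.1 units.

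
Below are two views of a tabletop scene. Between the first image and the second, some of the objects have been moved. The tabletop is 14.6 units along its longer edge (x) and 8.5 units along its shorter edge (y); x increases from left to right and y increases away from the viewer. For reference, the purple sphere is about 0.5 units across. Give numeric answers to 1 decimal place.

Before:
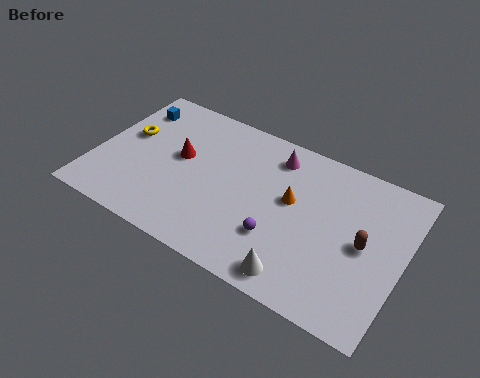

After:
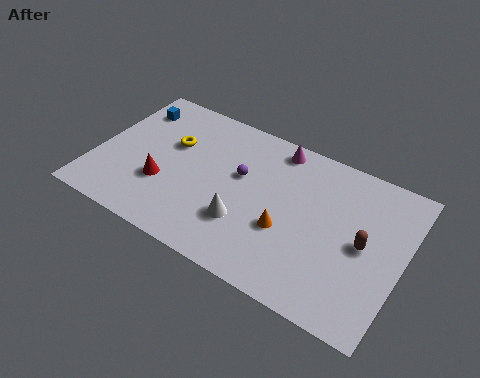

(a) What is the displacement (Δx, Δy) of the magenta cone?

(0.0, 0.5)

The magenta cone was at about (8.2, 7.0) and moved to about (8.2, 7.5).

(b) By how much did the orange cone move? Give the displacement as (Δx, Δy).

(0.0, -1.7)

The orange cone started near (9.3, 4.9) and ended near (9.3, 3.2).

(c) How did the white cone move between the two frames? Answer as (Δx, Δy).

(-2.8, 1.5)

From the two frames, the white cone sits at roughly (10.2, 1.1) before and (7.4, 2.6) after.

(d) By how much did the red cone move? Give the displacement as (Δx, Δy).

(-0.5, -1.9)

From the two frames, the red cone sits at roughly (3.9, 4.8) before and (3.4, 2.9) after.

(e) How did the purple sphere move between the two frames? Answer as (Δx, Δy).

(-2.2, 2.5)

The purple sphere started near (9.0, 2.6) and ended near (6.8, 5.1).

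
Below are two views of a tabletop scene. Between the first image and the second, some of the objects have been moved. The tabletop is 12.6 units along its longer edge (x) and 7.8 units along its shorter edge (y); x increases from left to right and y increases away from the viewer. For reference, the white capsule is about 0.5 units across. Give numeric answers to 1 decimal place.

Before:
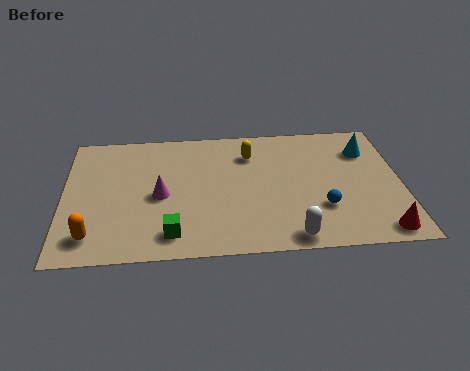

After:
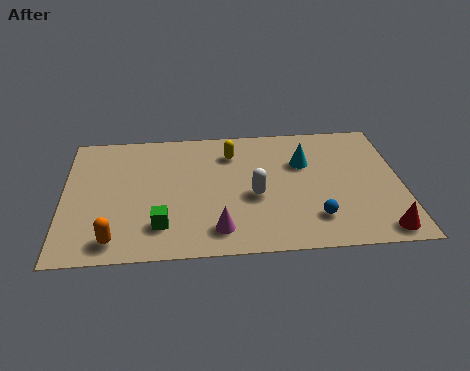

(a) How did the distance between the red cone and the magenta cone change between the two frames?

-2.5

The distance was about 8.5 in the first image and 6.0 in the second, so they moved 2.5 units closer together.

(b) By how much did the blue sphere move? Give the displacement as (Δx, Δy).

(-0.3, -0.6)

From the two frames, the blue sphere sits at roughly (9.6, 2.4) before and (9.3, 1.8) after.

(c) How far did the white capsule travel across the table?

2.8

The white capsule was near (8.4, 0.8) before and (7.1, 3.3) after, so it travelled √(1.3² + 2.5²) ≈ 2.8 units.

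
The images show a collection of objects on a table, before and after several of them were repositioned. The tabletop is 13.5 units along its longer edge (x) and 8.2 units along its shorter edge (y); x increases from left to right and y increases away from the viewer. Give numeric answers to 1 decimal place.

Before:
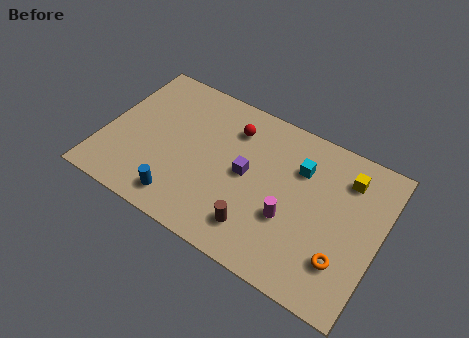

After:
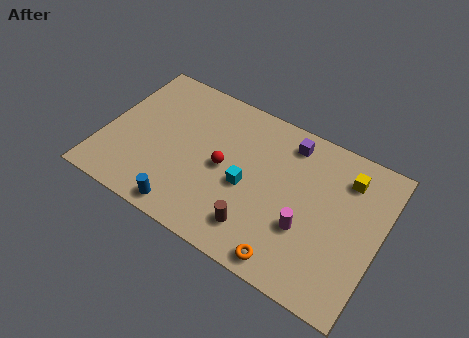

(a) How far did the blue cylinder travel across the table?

0.5

The blue cylinder was near (4.2, 1.3) before and (4.5, 0.9) after, so it travelled √(0.3² + 0.4²) ≈ 0.5 units.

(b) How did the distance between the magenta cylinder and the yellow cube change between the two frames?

-0.3

The distance was about 4.1 in the first image and 3.8 in the second, so they moved 0.3 units closer together.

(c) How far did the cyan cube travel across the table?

3.2

The cyan cube was near (9.4, 5.8) before and (7.1, 3.6) after, so it travelled √(2.3² + 2.2²) ≈ 3.2 units.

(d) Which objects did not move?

the yellow cube and the brown cylinder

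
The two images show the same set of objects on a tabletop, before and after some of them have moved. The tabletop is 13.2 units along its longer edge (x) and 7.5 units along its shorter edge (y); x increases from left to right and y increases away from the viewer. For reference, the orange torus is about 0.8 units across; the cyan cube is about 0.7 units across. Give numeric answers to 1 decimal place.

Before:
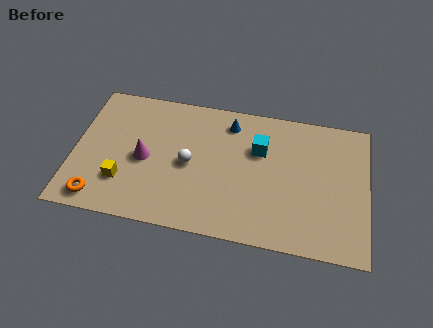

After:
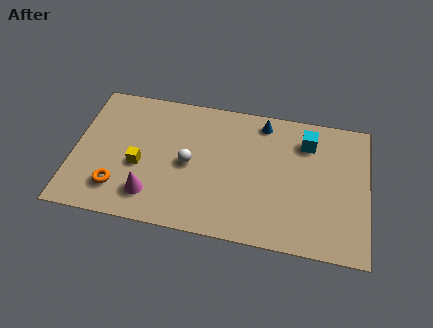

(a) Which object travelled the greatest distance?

the cyan cube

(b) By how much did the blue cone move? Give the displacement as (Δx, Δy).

(1.5, 0.3)

From the two frames, the blue cone sits at roughly (6.9, 6.2) before and (8.4, 6.5) after.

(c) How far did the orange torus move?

1.1

The orange torus was near (1.3, 1.0) before and (2.1, 1.7) after, so it travelled √(0.8² + 0.7²) ≈ 1.1 units.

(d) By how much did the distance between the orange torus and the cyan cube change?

+1.2

The distance was about 8.1 in the first image and 9.3 in the second, so they moved 1.2 units further apart.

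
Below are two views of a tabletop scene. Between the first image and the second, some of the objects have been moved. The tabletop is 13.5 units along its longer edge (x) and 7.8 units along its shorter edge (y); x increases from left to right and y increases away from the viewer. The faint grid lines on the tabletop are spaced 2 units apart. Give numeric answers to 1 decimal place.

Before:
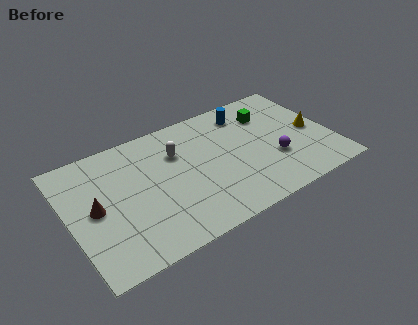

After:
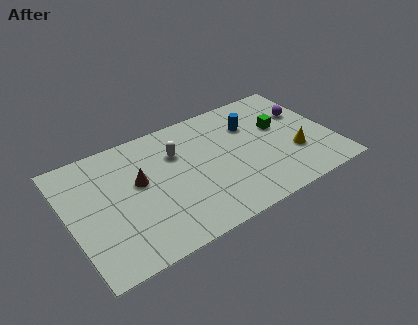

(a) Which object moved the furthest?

the purple sphere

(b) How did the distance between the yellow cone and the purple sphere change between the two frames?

+0.3

Before: roughly 2.4 units apart; after: 2.7. That's 0.3 units further apart.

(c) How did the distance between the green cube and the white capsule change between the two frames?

+0.4

The distance was about 4.9 in the first image and 5.3 in the second, so they moved 0.4 units further apart.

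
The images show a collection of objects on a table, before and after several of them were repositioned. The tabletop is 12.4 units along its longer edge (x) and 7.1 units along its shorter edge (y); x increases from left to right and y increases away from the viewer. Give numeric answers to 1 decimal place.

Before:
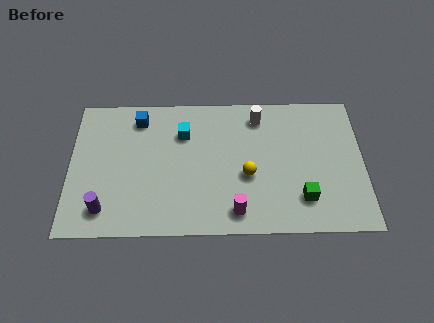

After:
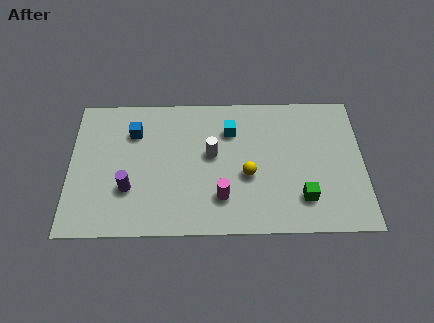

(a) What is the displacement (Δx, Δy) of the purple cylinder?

(1.0, 1.0)

The purple cylinder was at about (1.5, 1.3) and moved to about (2.5, 2.3).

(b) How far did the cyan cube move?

2.0

The cyan cube was near (4.8, 5.1) before and (6.8, 5.2) after, so it travelled √(2.0² + 0.1²) ≈ 2.0 units.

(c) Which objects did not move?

the yellow sphere and the green cube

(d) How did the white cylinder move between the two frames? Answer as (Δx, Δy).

(-2.0, -1.9)

The white cylinder was at about (8.0, 5.9) and moved to about (6.0, 4.0).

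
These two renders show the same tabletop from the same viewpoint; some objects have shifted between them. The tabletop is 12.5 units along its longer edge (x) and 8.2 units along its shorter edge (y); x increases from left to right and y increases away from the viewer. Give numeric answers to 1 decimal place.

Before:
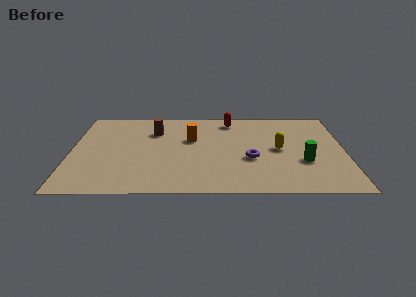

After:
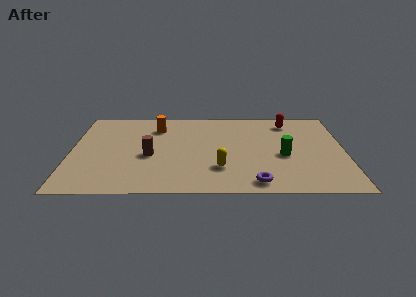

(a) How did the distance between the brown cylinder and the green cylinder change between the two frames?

-1.3

The distance was about 7.4 in the first image and 6.1 in the second, so they moved 1.3 units closer together.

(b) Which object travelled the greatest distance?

the yellow capsule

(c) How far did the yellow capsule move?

3.2

From (9.5, 4.1) to (6.8, 2.3), the yellow capsule covered √(2.7² + 1.8²) ≈ 3.2 units.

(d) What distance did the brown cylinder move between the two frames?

2.4

The brown cylinder was near (3.8, 5.9) before and (3.6, 3.5) after, so it travelled √(0.2² + 2.4²) ≈ 2.4 units.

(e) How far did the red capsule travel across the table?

2.7

The red capsule was near (7.3, 7.0) before and (10.0, 6.8) after, so it travelled √(2.7² + 0.2²) ≈ 2.7 units.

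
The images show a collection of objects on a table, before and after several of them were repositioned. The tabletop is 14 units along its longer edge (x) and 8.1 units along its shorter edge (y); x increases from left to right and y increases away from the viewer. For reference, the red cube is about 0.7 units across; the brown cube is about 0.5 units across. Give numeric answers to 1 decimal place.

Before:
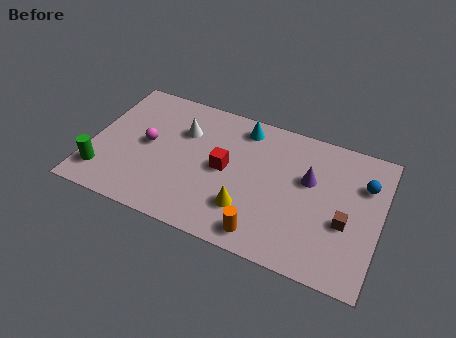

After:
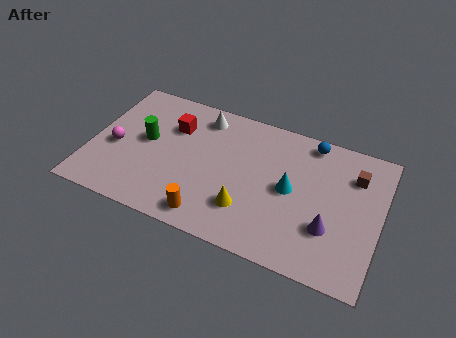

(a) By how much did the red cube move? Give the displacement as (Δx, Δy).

(-2.7, 1.6)

The red cube started near (6.5, 4.1) and ended near (3.8, 5.7).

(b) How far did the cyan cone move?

3.8

The cyan cone moved from about (7.1, 6.9) to (9.7, 4.1), a distance of √(2.6² + 2.8²) ≈ 3.8.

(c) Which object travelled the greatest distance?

the cyan cone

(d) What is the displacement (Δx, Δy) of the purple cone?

(1.2, -2.4)

The purple cone started near (10.5, 5.0) and ended near (11.7, 2.6).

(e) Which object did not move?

the yellow cone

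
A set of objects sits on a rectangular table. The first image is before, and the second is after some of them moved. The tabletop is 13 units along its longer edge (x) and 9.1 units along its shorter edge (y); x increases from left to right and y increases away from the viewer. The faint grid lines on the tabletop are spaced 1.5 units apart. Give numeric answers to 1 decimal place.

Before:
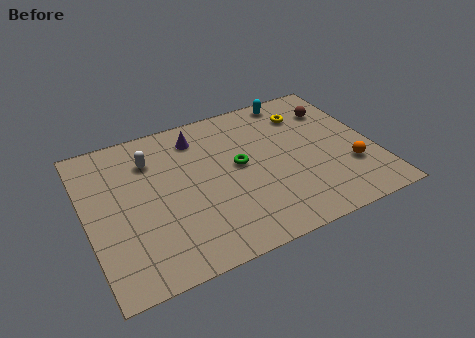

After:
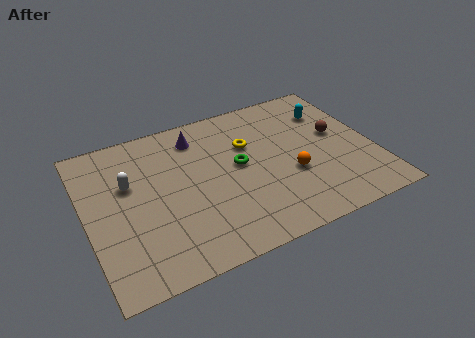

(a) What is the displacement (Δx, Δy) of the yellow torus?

(-2.8, -1.0)

The yellow torus was at about (10.3, 7.0) and moved to about (7.5, 6.0).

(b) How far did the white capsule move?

1.6

The white capsule was near (3.1, 6.8) before and (2.0, 5.7) after, so it travelled √(1.1² + 1.1²) ≈ 1.6 units.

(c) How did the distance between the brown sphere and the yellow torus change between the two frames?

+2.8

The distance was about 1.3 in the first image and 4.1 in the second, so they moved 2.8 units further apart.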